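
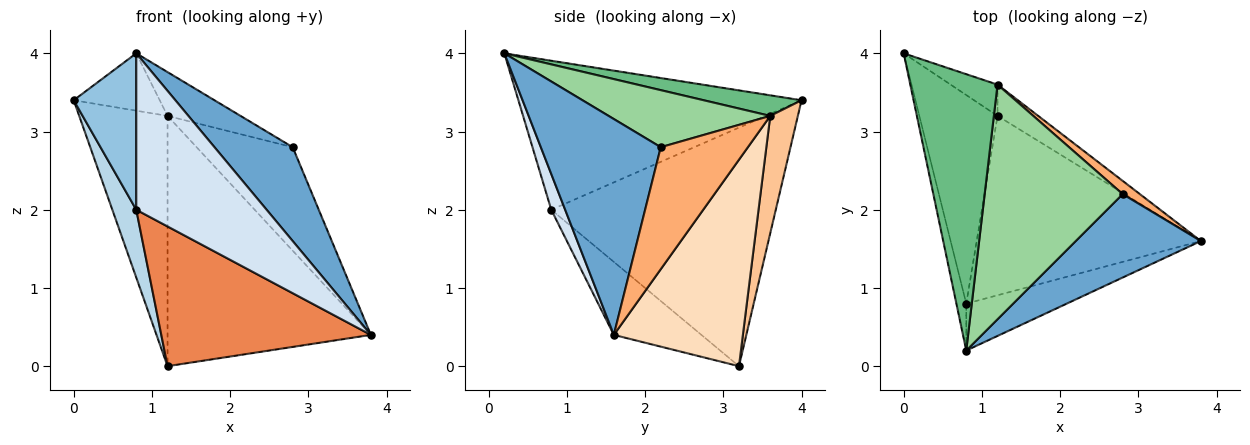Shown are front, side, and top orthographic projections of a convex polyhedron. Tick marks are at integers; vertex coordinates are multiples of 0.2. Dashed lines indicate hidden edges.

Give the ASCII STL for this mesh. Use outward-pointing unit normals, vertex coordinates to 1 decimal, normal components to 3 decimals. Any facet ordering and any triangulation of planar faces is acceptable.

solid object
 facet normal 0.753 -0.491 0.437
  outer loop
   vertex 2.8 2.2 2.8
   vertex 0.8 0.2 4.0
   vertex 3.8 1.6 0.4
  endloop
 endfacet
 facet normal -0.974 -0.215 -0.065
  outer loop
   vertex 0.8 0.8 2.0
   vertex 0.8 0.2 4.0
   vertex 0.0 4.0 3.4
  endloop
 endfacet
 facet normal -0.945 -0.101 -0.310
  outer loop
   vertex 0.8 0.8 2.0
   vertex 0.0 4.0 3.4
   vertex 1.2 3.2 0.0
  endloop
 endfacet
 facet normal 0.102 -0.953 -0.286
  outer loop
   vertex 0.8 0.8 2.0
   vertex 3.8 1.6 0.4
   vertex 0.8 0.2 4.0
  endloop
 endfacet
 facet normal -0.249 -0.595 -0.764
  outer loop
   vertex 0.8 0.8 2.0
   vertex 1.2 3.2 0.0
   vertex 3.8 1.6 0.4
  endloop
 endfacet
 facet normal 0.669 0.737 0.094
  outer loop
   vertex 1.2 3.6 3.2
   vertex 2.8 2.2 2.8
   vertex 3.8 1.6 0.4
  endloop
 endfacet
 facet normal 0.296 0.948 -0.118
  outer loop
   vertex 1.2 3.6 3.2
   vertex 1.2 3.2 0.0
   vertex 0.0 4.0 3.4
  endloop
 endfacet
 facet normal 0.533 0.840 -0.105
  outer loop
   vertex 1.2 3.6 3.2
   vertex 3.8 1.6 0.4
   vertex 1.2 3.2 0.0
  endloop
 endfacet
 facet normal 0.225 0.198 0.954
  outer loop
   vertex 1.2 3.6 3.2
   vertex 0.0 4.0 3.4
   vertex 0.8 0.2 4.0
  endloop
 endfacet
 facet normal 0.376 0.170 0.911
  outer loop
   vertex 1.2 3.6 3.2
   vertex 0.8 0.2 4.0
   vertex 2.8 2.2 2.8
  endloop
 endfacet
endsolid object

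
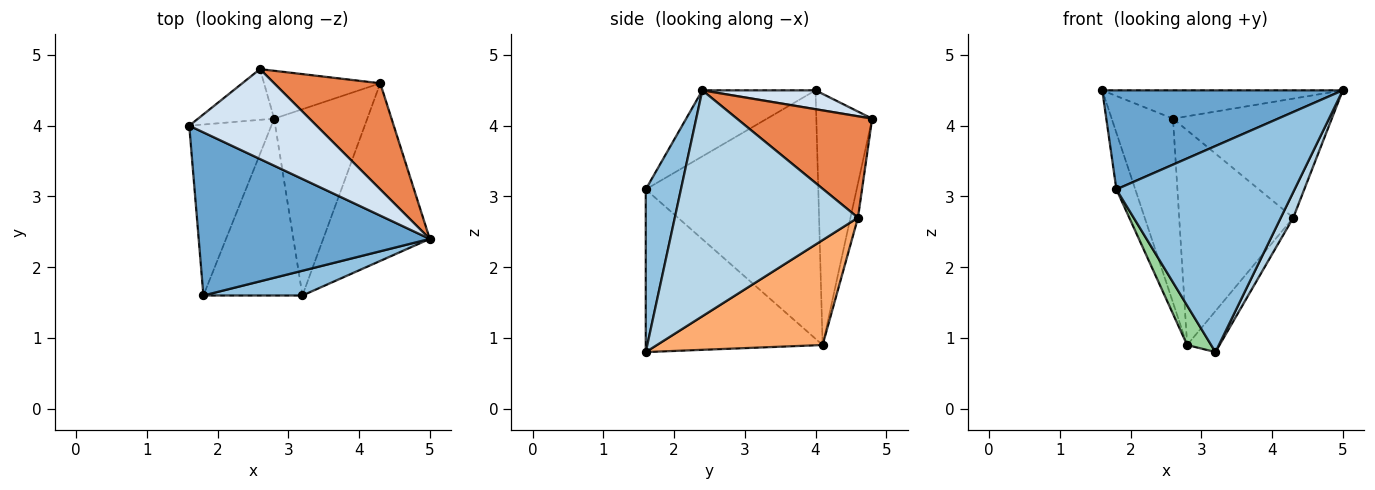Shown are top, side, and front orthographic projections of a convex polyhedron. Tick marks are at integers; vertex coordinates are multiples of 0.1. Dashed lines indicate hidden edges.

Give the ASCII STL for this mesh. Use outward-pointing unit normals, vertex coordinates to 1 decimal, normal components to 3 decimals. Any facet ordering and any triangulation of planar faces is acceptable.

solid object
 facet normal -0.237 -0.504 0.830
  outer loop
   vertex 1.8 1.6 3.1
   vertex 5.0 2.4 4.5
   vertex 1.6 4.0 4.5
  endloop
 endfacet
 facet normal 0.192 -0.974 0.117
  outer loop
   vertex 3.2 1.6 0.8
   vertex 5.0 2.4 4.5
   vertex 1.8 1.6 3.1
  endloop
 endfacet
 facet normal 0.903 -0.061 -0.426
  outer loop
   vertex 4.3 4.6 2.7
   vertex 5.0 2.4 4.5
   vertex 3.2 1.6 0.8
  endloop
 endfacet
 facet normal 0.140 0.297 0.944
  outer loop
   vertex 2.6 4.8 4.1
   vertex 1.6 4.0 4.5
   vertex 5.0 2.4 4.5
  endloop
 endfacet
 facet normal 0.536 0.630 0.561
  outer loop
   vertex 2.6 4.8 4.1
   vertex 5.0 2.4 4.5
   vertex 4.3 4.6 2.7
  endloop
 endfacet
 facet normal 0.740 0.145 -0.657
  outer loop
   vertex 2.8 4.1 0.9
   vertex 4.3 4.6 2.7
   vertex 3.2 1.6 0.8
  endloop
 endfacet
 facet normal -0.064 0.974 -0.217
  outer loop
   vertex 2.8 4.1 0.9
   vertex 2.6 4.8 4.1
   vertex 4.3 4.6 2.7
  endloop
 endfacet
 facet normal -0.660 0.725 -0.200
  outer loop
   vertex 2.8 4.1 0.9
   vertex 1.6 4.0 4.5
   vertex 2.6 4.8 4.1
  endloop
 endfacet
 facet normal -0.944 0.103 -0.312
  outer loop
   vertex 2.8 4.1 0.9
   vertex 1.8 1.6 3.1
   vertex 1.6 4.0 4.5
  endloop
 endfacet
 facet normal -0.849 -0.115 -0.516
  outer loop
   vertex 2.8 4.1 0.9
   vertex 3.2 1.6 0.8
   vertex 1.8 1.6 3.1
  endloop
 endfacet
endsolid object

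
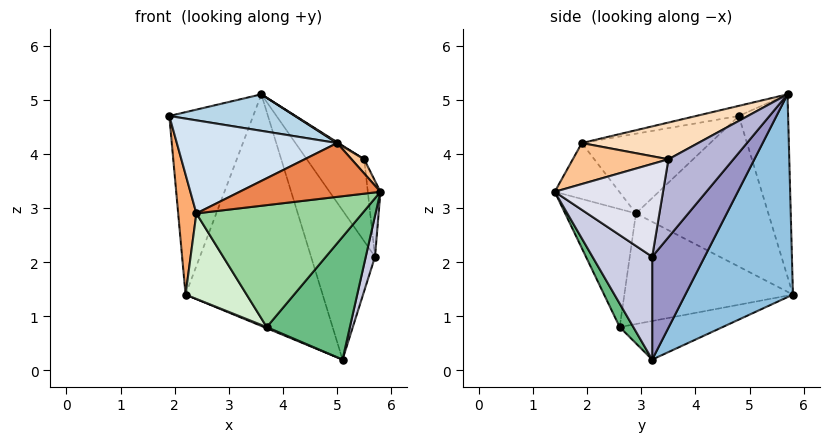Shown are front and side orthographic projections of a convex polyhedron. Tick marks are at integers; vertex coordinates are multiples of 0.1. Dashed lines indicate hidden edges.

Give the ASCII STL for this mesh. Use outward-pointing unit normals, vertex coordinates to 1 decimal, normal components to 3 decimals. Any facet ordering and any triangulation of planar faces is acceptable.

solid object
 facet normal -0.496 0.843 0.210
  outer loop
   vertex 2.2 5.8 1.4
   vertex 1.9 4.8 4.7
   vertex 3.6 5.7 5.1
  endloop
 endfacet
 facet normal 0.604 0.769 -0.208
  outer loop
   vertex 2.2 5.8 1.4
   vertex 3.6 5.7 5.1
   vertex 5.1 3.2 0.2
  endloop
 endfacet
 facet normal -0.088 -0.260 0.961
  outer loop
   vertex 5.0 1.9 4.2
   vertex 3.6 5.7 5.1
   vertex 1.9 4.8 4.7
  endloop
 endfacet
 facet normal -0.524 -0.654 0.545
  outer loop
   vertex 2.4 2.9 2.9
   vertex 5.0 1.9 4.2
   vertex 1.9 4.8 4.7
  endloop
 endfacet
 facet normal -0.413 -0.901 0.133
  outer loop
   vertex 2.4 2.9 2.9
   vertex 5.8 1.4 3.3
   vertex 5.0 1.9 4.2
  endloop
 endfacet
 facet normal -0.982 -0.135 -0.130
  outer loop
   vertex 2.4 2.9 2.9
   vertex 1.9 4.8 4.7
   vertex 2.2 5.8 1.4
  endloop
 endfacet
 facet normal 0.717 -0.095 0.690
  outer loop
   vertex 5.5 3.5 3.9
   vertex 5.0 1.9 4.2
   vertex 5.8 1.4 3.3
  endloop
 endfacet
 facet normal 0.529 -0.006 0.849
  outer loop
   vertex 5.5 3.5 3.9
   vertex 3.6 5.7 5.1
   vertex 5.0 1.9 4.2
  endloop
 endfacet
 facet normal 0.138 -0.843 -0.520
  outer loop
   vertex 3.7 2.6 0.8
   vertex 5.1 3.2 0.2
   vertex 5.8 1.4 3.3
  endloop
 endfacet
 facet normal -0.390 -0.914 -0.111
  outer loop
   vertex 3.7 2.6 0.8
   vertex 5.8 1.4 3.3
   vertex 2.4 2.9 2.9
  endloop
 endfacet
 facet normal -0.390 -0.010 -0.921
  outer loop
   vertex 3.7 2.6 0.8
   vertex 2.2 5.8 1.4
   vertex 5.1 3.2 0.2
  endloop
 endfacet
 facet normal -0.830 -0.301 -0.471
  outer loop
   vertex 3.7 2.6 0.8
   vertex 2.4 2.9 2.9
   vertex 2.2 5.8 1.4
  endloop
 endfacet
 facet normal 0.622 0.758 -0.196
  outer loop
   vertex 5.7 3.2 2.1
   vertex 5.1 3.2 0.2
   vertex 3.6 5.7 5.1
  endloop
 endfacet
 facet normal 0.749 0.662 -0.027
  outer loop
   vertex 5.7 3.2 2.1
   vertex 3.6 5.7 5.1
   vertex 5.5 3.5 3.9
  endloop
 endfacet
 facet normal 0.943 -0.146 -0.298
  outer loop
   vertex 5.7 3.2 2.1
   vertex 5.8 1.4 3.3
   vertex 5.1 3.2 0.2
  endloop
 endfacet
 facet normal 0.989 0.115 0.091
  outer loop
   vertex 5.7 3.2 2.1
   vertex 5.5 3.5 3.9
   vertex 5.8 1.4 3.3
  endloop
 endfacet
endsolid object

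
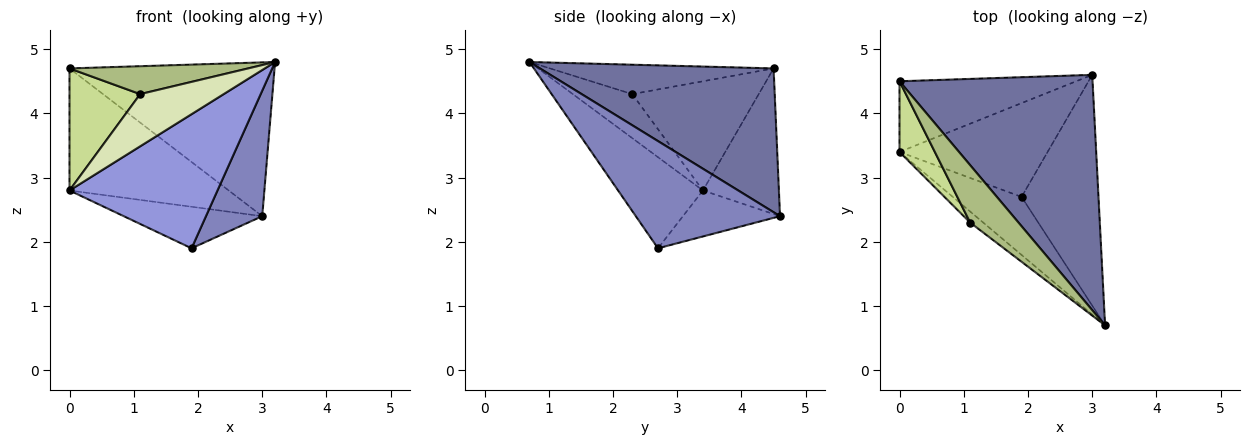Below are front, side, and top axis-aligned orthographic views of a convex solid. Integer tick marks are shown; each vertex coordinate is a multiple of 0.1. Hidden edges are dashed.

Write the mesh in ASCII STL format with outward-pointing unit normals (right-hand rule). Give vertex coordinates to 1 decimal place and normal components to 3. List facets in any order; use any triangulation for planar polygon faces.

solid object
 facet normal 0.529 0.464 0.710
  outer loop
   vertex 3.0 4.6 2.4
   vertex 0.0 4.5 4.7
   vertex 3.2 0.7 4.8
  endloop
 endfacet
 facet normal 0.775 -0.302 -0.556
  outer loop
   vertex 1.9 2.7 1.9
   vertex 3.0 4.6 2.4
   vertex 3.2 0.7 4.8
  endloop
 endfacet
 facet normal -0.466 -0.812 -0.351
  outer loop
   vertex 0.0 3.4 2.8
   vertex 1.9 2.7 1.9
   vertex 3.2 0.7 4.8
  endloop
 endfacet
 facet normal -0.382 0.800 -0.463
  outer loop
   vertex 0.0 3.4 2.8
   vertex 0.0 4.5 4.7
   vertex 3.0 4.6 2.4
  endloop
 endfacet
 facet normal -0.273 0.390 -0.880
  outer loop
   vertex 0.0 3.4 2.8
   vertex 3.0 4.6 2.4
   vertex 1.9 2.7 1.9
  endloop
 endfacet
 facet normal -0.480 -0.383 0.789
  outer loop
   vertex 1.1 2.3 4.3
   vertex 3.2 0.7 4.8
   vertex 0.0 4.5 4.7
  endloop
 endfacet
 facet normal -0.840 -0.469 0.272
  outer loop
   vertex 1.1 2.3 4.3
   vertex 0.0 4.5 4.7
   vertex 0.0 3.4 2.8
  endloop
 endfacet
 facet normal -0.571 -0.803 -0.170
  outer loop
   vertex 1.1 2.3 4.3
   vertex 0.0 3.4 2.8
   vertex 3.2 0.7 4.8
  endloop
 endfacet
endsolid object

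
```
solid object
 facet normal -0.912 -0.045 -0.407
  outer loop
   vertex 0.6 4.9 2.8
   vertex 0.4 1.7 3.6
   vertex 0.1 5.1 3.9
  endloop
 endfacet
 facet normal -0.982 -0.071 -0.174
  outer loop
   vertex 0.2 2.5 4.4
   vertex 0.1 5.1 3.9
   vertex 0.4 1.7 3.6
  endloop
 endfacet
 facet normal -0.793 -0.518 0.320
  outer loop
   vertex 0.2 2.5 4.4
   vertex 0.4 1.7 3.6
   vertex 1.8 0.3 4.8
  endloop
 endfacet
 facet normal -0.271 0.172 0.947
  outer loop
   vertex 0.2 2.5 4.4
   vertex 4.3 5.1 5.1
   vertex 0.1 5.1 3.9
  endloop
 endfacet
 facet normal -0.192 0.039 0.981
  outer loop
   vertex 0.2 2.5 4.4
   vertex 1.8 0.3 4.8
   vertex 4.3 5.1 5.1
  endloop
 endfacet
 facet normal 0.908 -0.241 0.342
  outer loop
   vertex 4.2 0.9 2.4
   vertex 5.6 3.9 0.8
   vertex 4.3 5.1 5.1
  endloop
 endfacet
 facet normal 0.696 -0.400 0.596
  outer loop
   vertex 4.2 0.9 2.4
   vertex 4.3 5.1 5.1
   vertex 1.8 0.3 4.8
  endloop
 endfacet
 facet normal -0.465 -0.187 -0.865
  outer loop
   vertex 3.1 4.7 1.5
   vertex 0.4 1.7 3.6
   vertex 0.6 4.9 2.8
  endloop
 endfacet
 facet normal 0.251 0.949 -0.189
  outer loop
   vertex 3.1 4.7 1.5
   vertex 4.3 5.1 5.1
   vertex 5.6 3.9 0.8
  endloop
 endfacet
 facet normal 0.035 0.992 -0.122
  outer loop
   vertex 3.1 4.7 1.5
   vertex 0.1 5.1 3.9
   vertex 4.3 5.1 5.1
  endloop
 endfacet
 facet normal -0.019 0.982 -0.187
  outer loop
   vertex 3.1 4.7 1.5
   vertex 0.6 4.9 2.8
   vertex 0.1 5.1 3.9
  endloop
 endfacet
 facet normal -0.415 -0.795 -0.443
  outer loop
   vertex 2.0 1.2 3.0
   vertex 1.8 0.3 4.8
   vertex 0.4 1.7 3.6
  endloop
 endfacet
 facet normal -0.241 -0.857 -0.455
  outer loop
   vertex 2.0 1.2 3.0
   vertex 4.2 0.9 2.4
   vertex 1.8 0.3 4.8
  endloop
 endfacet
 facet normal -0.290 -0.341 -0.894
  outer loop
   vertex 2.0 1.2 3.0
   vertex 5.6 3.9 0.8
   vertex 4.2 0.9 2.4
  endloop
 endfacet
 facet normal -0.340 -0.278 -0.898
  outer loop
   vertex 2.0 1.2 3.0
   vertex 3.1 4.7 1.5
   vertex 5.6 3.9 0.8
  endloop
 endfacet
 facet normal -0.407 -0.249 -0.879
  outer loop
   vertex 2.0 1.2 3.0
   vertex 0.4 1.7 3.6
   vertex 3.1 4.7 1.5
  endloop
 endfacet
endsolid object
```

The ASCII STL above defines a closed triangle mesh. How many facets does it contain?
16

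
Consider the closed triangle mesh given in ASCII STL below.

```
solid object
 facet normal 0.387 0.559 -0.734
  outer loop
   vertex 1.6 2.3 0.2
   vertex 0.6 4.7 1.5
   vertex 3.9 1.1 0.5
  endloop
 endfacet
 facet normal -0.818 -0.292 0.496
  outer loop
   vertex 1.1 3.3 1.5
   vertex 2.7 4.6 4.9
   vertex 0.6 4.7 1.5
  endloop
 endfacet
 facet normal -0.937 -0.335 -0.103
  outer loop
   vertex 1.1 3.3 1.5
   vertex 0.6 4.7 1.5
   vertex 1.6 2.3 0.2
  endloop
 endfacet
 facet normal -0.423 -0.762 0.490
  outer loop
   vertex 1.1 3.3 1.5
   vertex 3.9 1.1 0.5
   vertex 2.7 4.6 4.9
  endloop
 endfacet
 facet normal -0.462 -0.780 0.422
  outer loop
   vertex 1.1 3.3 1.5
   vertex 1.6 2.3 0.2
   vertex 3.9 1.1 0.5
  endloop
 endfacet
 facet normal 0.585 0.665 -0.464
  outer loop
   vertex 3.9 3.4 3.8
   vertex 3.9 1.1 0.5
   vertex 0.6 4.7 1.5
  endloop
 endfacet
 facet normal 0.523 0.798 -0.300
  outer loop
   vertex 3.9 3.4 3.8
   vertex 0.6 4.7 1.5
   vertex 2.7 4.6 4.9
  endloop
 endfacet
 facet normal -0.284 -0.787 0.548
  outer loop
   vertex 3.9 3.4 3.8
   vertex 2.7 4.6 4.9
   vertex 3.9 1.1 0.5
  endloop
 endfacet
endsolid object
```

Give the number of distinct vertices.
6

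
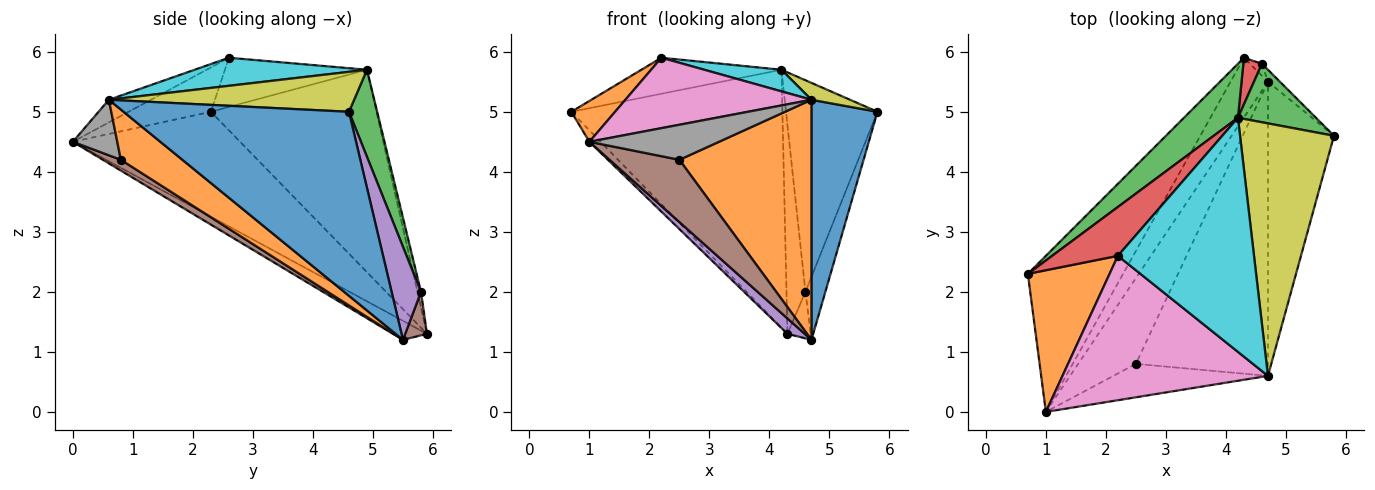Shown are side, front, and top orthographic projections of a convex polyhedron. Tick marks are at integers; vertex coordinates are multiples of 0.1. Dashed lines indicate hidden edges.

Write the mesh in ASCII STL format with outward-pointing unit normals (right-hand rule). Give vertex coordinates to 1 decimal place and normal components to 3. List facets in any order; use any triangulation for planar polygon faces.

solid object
 facet normal -0.739 0.049 -0.671
  outer loop
   vertex 4.3 5.9 1.3
   vertex 1.0 0.0 4.5
   vertex 0.7 2.3 5.0
  endloop
 endfacet
 facet normal -0.462 -0.246 0.852
  outer loop
   vertex 2.2 2.6 5.9
   vertex 0.7 2.3 5.0
   vertex 1.0 0.0 4.5
  endloop
 endfacet
 facet normal -0.609 0.776 0.163
  outer loop
   vertex 4.2 4.9 5.7
   vertex 4.3 5.9 1.3
   vertex 0.7 2.3 5.0
  endloop
 endfacet
 facet normal -0.516 0.508 0.690
  outer loop
   vertex 4.2 4.9 5.7
   vertex 0.7 2.3 5.0
   vertex 2.2 2.6 5.9
  endloop
 endfacet
 facet normal -0.441 -0.224 -0.869
  outer loop
   vertex 4.7 5.5 1.2
   vertex 1.0 0.0 4.5
   vertex 4.3 5.9 1.3
  endloop
 endfacet
 facet normal 0.150 -0.581 -0.800
  outer loop
   vertex 4.7 5.5 1.2
   vertex 2.5 0.8 4.2
   vertex 1.0 0.0 4.5
  endloop
 endfacet
 facet normal -0.098 -0.436 0.894
  outer loop
   vertex 4.7 0.6 5.2
   vertex 2.2 2.6 5.9
   vertex 1.0 0.0 4.5
  endloop
 endfacet
 facet normal 0.241 -0.702 -0.670
  outer loop
   vertex 4.7 0.6 5.2
   vertex 1.0 0.0 4.5
   vertex 2.5 0.8 4.2
  endloop
 endfacet
 facet normal 0.390 -0.061 0.919
  outer loop
   vertex 4.7 0.6 5.2
   vertex 5.8 4.6 5.0
   vertex 4.2 4.9 5.7
  endloop
 endfacet
 facet normal 0.201 -0.090 0.975
  outer loop
   vertex 4.7 0.6 5.2
   vertex 4.2 4.9 5.7
   vertex 2.2 2.6 5.9
  endloop
 endfacet
 facet normal 0.907 -0.266 -0.326
  outer loop
   vertex 4.7 0.6 5.2
   vertex 4.7 5.5 1.2
   vertex 5.8 4.6 5.0
  endloop
 endfacet
 facet normal 0.283 -0.607 -0.743
  outer loop
   vertex 4.7 0.6 5.2
   vertex 2.5 0.8 4.2
   vertex 4.7 5.5 1.2
  endloop
 endfacet
 facet normal 0.285 0.924 0.256
  outer loop
   vertex 4.6 5.8 2.0
   vertex 4.2 4.9 5.7
   vertex 5.8 4.6 5.0
  endloop
 endfacet
 facet normal -0.180 0.960 0.214
  outer loop
   vertex 4.6 5.8 2.0
   vertex 4.3 5.9 1.3
   vertex 4.2 4.9 5.7
  endloop
 endfacet
 facet normal 0.823 0.558 -0.106
  outer loop
   vertex 4.6 5.8 2.0
   vertex 5.8 4.6 5.0
   vertex 4.7 5.5 1.2
  endloop
 endfacet
 facet normal 0.671 0.718 -0.185
  outer loop
   vertex 4.6 5.8 2.0
   vertex 4.7 5.5 1.2
   vertex 4.3 5.9 1.3
  endloop
 endfacet
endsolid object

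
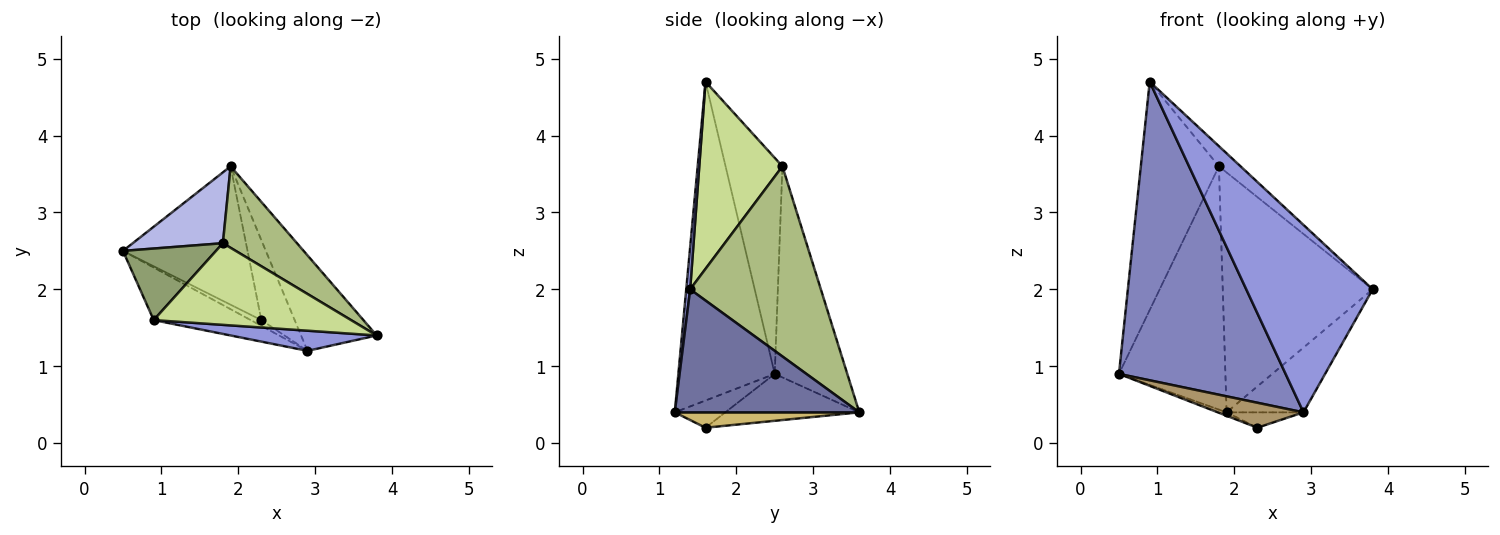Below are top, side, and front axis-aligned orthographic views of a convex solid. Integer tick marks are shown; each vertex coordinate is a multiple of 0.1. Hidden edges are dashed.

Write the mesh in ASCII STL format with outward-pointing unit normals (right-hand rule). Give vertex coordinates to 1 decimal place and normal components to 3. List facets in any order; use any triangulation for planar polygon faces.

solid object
 facet normal 0.803 0.335 -0.493
  outer loop
   vertex 2.9 1.2 0.4
   vertex 1.9 3.6 0.4
   vertex 3.8 1.4 2.0
  endloop
 endfacet
 facet normal -0.495 -0.856 -0.151
  outer loop
   vertex 2.9 1.2 0.4
   vertex 0.9 1.6 4.7
   vertex 0.5 2.5 0.9
  endloop
 endfacet
 facet normal 0.031 -0.994 0.107
  outer loop
   vertex 2.9 1.2 0.4
   vertex 3.8 1.4 2.0
   vertex 0.9 1.6 4.7
  endloop
 endfacet
 facet normal -0.548 0.803 0.234
  outer loop
   vertex 1.8 2.6 3.6
   vertex 1.9 3.6 0.4
   vertex 0.5 2.5 0.9
  endloop
 endfacet
 facet normal -0.571 0.784 0.246
  outer loop
   vertex 1.8 2.6 3.6
   vertex 0.5 2.5 0.9
   vertex 0.9 1.6 4.7
  endloop
 endfacet
 facet normal 0.637 0.730 0.248
  outer loop
   vertex 1.8 2.6 3.6
   vertex 3.8 1.4 2.0
   vertex 1.9 3.6 0.4
  endloop
 endfacet
 facet normal 0.677 0.176 0.714
  outer loop
   vertex 1.8 2.6 3.6
   vertex 0.9 1.6 4.7
   vertex 3.8 1.4 2.0
  endloop
 endfacet
 facet normal -0.352 0.023 -0.936
  outer loop
   vertex 2.3 1.6 0.2
   vertex 0.5 2.5 0.9
   vertex 1.9 3.6 0.4
  endloop
 endfacet
 facet normal -0.498 -0.845 -0.195
  outer loop
   vertex 2.3 1.6 0.2
   vertex 2.9 1.2 0.4
   vertex 0.5 2.5 0.9
  endloop
 endfacet
 facet normal 0.413 0.172 -0.894
  outer loop
   vertex 2.3 1.6 0.2
   vertex 1.9 3.6 0.4
   vertex 2.9 1.2 0.4
  endloop
 endfacet
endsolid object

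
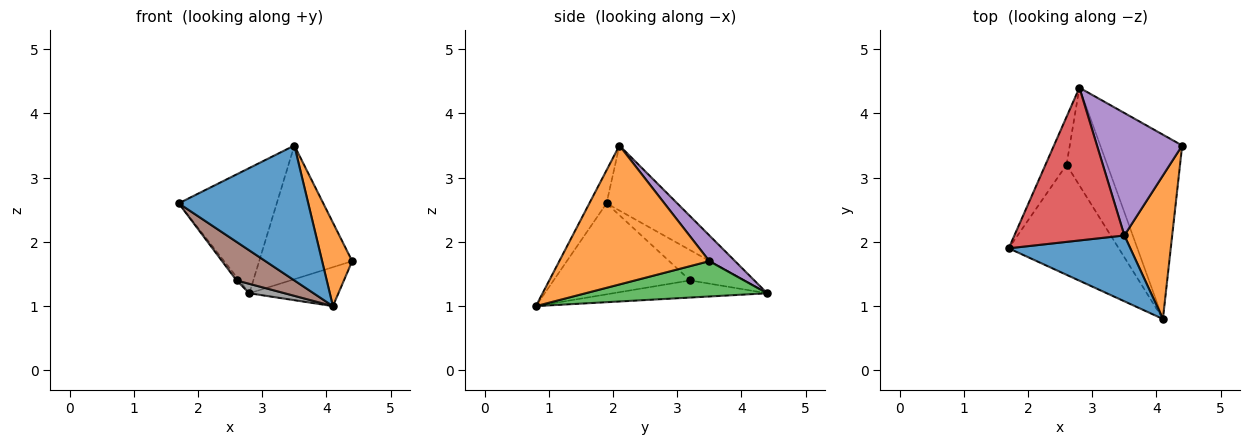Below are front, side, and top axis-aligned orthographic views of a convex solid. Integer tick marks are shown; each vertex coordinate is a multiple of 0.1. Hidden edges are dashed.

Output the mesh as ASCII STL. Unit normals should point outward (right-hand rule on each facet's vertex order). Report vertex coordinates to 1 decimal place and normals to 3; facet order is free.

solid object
 facet normal -0.119 -0.892 0.436
  outer loop
   vertex 3.5 2.1 3.5
   vertex 1.7 1.9 2.6
   vertex 4.1 0.8 1.0
  endloop
 endfacet
 facet normal 0.929 -0.186 0.320
  outer loop
   vertex 3.5 2.1 3.5
   vertex 4.1 0.8 1.0
   vertex 4.4 3.5 1.7
  endloop
 endfacet
 facet normal 0.389 0.190 -0.901
  outer loop
   vertex 2.8 4.4 1.2
   vertex 4.4 3.5 1.7
   vertex 4.1 0.8 1.0
  endloop
 endfacet
 facet normal -0.416 0.577 0.703
  outer loop
   vertex 2.8 4.4 1.2
   vertex 1.7 1.9 2.6
   vertex 3.5 2.1 3.5
  endloop
 endfacet
 facet normal 0.200 0.723 0.662
  outer loop
   vertex 2.8 4.4 1.2
   vertex 3.5 2.1 3.5
   vertex 4.4 3.5 1.7
  endloop
 endfacet
 facet normal -0.615 -0.261 -0.744
  outer loop
   vertex 2.6 3.2 1.4
   vertex 4.1 0.8 1.0
   vertex 1.7 1.9 2.6
  endloop
 endfacet
 facet normal -0.820 0.042 -0.570
  outer loop
   vertex 2.6 3.2 1.4
   vertex 1.7 1.9 2.6
   vertex 2.8 4.4 1.2
  endloop
 endfacet
 facet normal -0.387 -0.089 -0.918
  outer loop
   vertex 2.6 3.2 1.4
   vertex 2.8 4.4 1.2
   vertex 4.1 0.8 1.0
  endloop
 endfacet
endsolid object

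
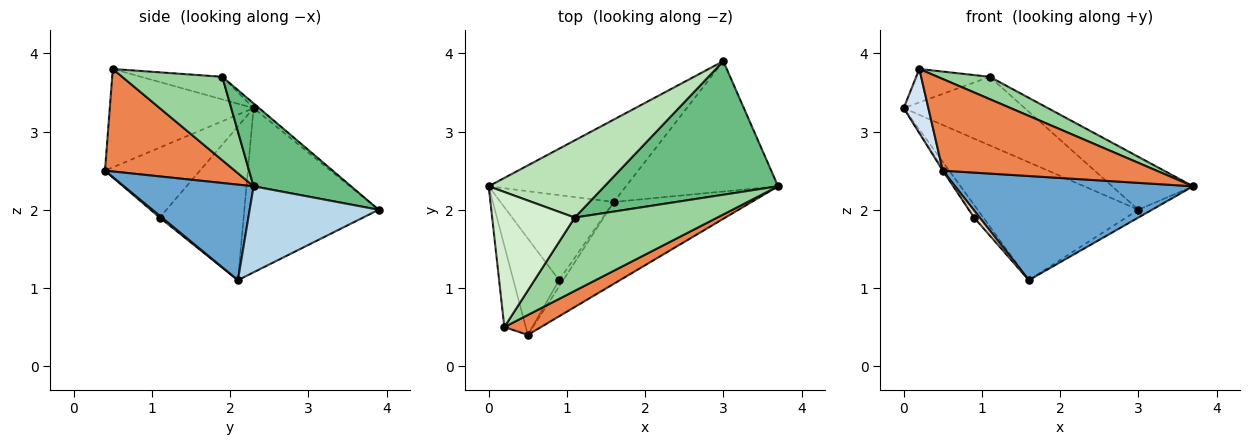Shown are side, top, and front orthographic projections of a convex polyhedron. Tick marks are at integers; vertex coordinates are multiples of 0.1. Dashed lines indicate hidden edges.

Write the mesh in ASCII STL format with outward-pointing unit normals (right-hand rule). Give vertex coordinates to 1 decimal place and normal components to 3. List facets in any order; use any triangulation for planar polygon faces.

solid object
 facet normal 0.394 -0.723 -0.568
  outer loop
   vertex 1.6 2.1 1.1
   vertex 3.7 2.3 2.3
   vertex 0.5 0.4 2.5
  endloop
 endfacet
 facet normal -0.565 0.676 -0.473
  outer loop
   vertex 3.0 3.9 2.0
   vertex 1.6 2.1 1.1
   vertex 0.0 2.3 3.3
  endloop
 endfacet
 facet normal 0.492 0.052 -0.869
  outer loop
   vertex 3.0 3.9 2.0
   vertex 3.7 2.3 2.3
   vertex 1.6 2.1 1.1
  endloop
 endfacet
 facet normal -0.964 -0.165 -0.210
  outer loop
   vertex 0.2 0.5 3.8
   vertex 0.0 2.3 3.3
   vertex 0.5 0.4 2.5
  endloop
 endfacet
 facet normal 0.510 -0.840 0.182
  outer loop
   vertex 0.2 0.5 3.8
   vertex 0.5 0.4 2.5
   vertex 3.7 2.3 2.3
  endloop
 endfacet
 facet normal -0.837 0.010 -0.547
  outer loop
   vertex 0.9 1.1 1.9
   vertex 0.5 0.4 2.5
   vertex 0.0 2.3 3.3
  endloop
 endfacet
 facet normal -0.802 0.088 -0.591
  outer loop
   vertex 0.9 1.1 1.9
   vertex 0.0 2.3 3.3
   vertex 1.6 2.1 1.1
  endloop
 endfacet
 facet normal 0.285 -0.712 -0.641
  outer loop
   vertex 0.9 1.1 1.9
   vertex 1.6 2.1 1.1
   vertex 0.5 0.4 2.5
  endloop
 endfacet
 facet normal 0.406 0.337 0.850
  outer loop
   vertex 1.1 1.9 3.7
   vertex 3.7 2.3 2.3
   vertex 3.0 3.9 2.0
  endloop
 endfacet
 facet normal 0.489 -0.254 0.835
  outer loop
   vertex 1.1 1.9 3.7
   vertex 0.2 0.5 3.8
   vertex 3.7 2.3 2.3
  endloop
 endfacet
 facet normal -0.030 0.664 0.747
  outer loop
   vertex 1.1 1.9 3.7
   vertex 3.0 3.9 2.0
   vertex 0.0 2.3 3.3
  endloop
 endfacet
 facet normal -0.257 0.232 0.938
  outer loop
   vertex 1.1 1.9 3.7
   vertex 0.0 2.3 3.3
   vertex 0.2 0.5 3.8
  endloop
 endfacet
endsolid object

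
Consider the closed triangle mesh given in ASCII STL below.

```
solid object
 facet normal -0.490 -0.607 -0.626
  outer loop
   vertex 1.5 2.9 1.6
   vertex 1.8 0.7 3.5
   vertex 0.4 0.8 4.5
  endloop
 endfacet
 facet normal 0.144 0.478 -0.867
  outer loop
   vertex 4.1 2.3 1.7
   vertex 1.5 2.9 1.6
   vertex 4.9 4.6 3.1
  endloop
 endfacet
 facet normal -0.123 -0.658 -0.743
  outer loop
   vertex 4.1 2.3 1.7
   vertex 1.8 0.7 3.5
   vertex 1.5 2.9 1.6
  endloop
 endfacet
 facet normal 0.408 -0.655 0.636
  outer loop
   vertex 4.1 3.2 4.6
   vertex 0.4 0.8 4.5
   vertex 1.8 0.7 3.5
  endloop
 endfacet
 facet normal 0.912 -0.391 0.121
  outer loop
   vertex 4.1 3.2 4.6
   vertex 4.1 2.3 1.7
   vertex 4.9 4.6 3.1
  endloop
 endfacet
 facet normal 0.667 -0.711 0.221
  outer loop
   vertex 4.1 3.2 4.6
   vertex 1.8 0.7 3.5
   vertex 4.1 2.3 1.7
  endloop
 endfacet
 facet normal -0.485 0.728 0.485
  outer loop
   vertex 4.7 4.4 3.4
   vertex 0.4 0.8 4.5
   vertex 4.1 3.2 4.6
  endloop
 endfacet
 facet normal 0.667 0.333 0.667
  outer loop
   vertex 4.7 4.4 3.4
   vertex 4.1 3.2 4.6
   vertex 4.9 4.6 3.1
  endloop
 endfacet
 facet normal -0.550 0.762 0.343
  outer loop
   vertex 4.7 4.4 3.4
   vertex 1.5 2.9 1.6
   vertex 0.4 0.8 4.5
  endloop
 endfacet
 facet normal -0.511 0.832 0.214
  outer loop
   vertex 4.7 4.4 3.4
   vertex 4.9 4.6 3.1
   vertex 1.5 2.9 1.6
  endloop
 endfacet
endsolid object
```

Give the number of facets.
10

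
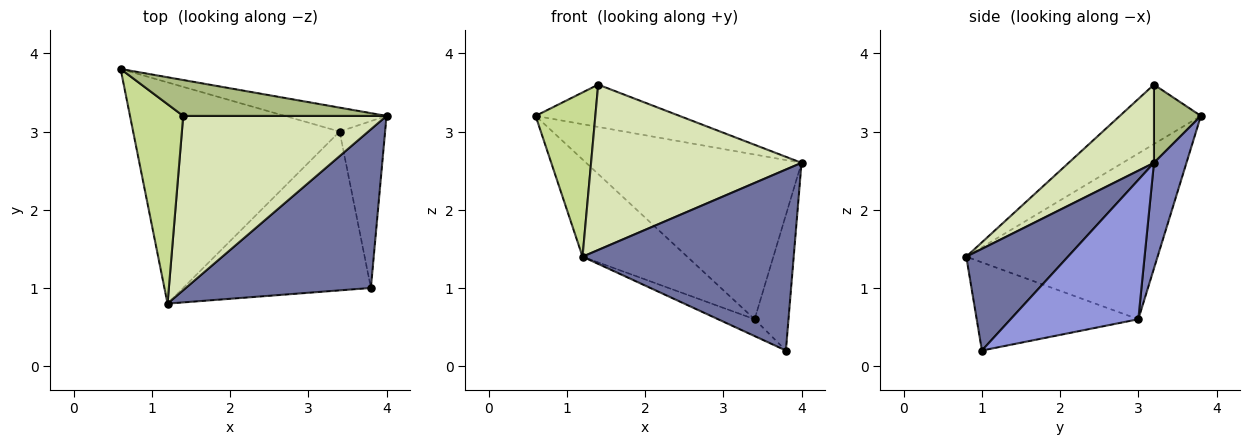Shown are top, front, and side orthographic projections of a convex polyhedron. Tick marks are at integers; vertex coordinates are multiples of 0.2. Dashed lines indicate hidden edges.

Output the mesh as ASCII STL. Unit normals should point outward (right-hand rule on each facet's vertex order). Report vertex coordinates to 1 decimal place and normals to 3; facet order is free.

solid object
 facet normal 0.340 -0.707 0.620
  outer loop
   vertex 3.8 1.0 0.2
   vertex 4.0 3.2 2.6
   vertex 1.2 0.8 1.4
  endloop
 endfacet
 facet normal 0.148 0.979 -0.142
  outer loop
   vertex 3.4 3.0 0.6
   vertex 0.6 3.8 3.2
   vertex 4.0 3.2 2.6
  endloop
 endfacet
 facet normal 0.922 0.245 -0.301
  outer loop
   vertex 3.4 3.0 0.6
   vertex 4.0 3.2 2.6
   vertex 3.8 1.0 0.2
  endloop
 endfacet
 facet normal -0.592 0.324 -0.738
  outer loop
   vertex 3.4 3.0 0.6
   vertex 1.2 0.8 1.4
   vertex 0.6 3.8 3.2
  endloop
 endfacet
 facet normal -0.423 0.096 -0.901
  outer loop
   vertex 3.4 3.0 0.6
   vertex 3.8 1.0 0.2
   vertex 1.2 0.8 1.4
  endloop
 endfacet
 facet normal 0.241 0.740 0.628
  outer loop
   vertex 1.4 3.2 3.6
   vertex 4.0 3.2 2.6
   vertex 0.6 3.8 3.2
  endloop
 endfacet
 facet normal -0.653 -0.481 0.584
  outer loop
   vertex 1.4 3.2 3.6
   vertex 0.6 3.8 3.2
   vertex 1.2 0.8 1.4
  endloop
 endfacet
 facet normal 0.269 -0.663 0.699
  outer loop
   vertex 1.4 3.2 3.6
   vertex 1.2 0.8 1.4
   vertex 4.0 3.2 2.6
  endloop
 endfacet
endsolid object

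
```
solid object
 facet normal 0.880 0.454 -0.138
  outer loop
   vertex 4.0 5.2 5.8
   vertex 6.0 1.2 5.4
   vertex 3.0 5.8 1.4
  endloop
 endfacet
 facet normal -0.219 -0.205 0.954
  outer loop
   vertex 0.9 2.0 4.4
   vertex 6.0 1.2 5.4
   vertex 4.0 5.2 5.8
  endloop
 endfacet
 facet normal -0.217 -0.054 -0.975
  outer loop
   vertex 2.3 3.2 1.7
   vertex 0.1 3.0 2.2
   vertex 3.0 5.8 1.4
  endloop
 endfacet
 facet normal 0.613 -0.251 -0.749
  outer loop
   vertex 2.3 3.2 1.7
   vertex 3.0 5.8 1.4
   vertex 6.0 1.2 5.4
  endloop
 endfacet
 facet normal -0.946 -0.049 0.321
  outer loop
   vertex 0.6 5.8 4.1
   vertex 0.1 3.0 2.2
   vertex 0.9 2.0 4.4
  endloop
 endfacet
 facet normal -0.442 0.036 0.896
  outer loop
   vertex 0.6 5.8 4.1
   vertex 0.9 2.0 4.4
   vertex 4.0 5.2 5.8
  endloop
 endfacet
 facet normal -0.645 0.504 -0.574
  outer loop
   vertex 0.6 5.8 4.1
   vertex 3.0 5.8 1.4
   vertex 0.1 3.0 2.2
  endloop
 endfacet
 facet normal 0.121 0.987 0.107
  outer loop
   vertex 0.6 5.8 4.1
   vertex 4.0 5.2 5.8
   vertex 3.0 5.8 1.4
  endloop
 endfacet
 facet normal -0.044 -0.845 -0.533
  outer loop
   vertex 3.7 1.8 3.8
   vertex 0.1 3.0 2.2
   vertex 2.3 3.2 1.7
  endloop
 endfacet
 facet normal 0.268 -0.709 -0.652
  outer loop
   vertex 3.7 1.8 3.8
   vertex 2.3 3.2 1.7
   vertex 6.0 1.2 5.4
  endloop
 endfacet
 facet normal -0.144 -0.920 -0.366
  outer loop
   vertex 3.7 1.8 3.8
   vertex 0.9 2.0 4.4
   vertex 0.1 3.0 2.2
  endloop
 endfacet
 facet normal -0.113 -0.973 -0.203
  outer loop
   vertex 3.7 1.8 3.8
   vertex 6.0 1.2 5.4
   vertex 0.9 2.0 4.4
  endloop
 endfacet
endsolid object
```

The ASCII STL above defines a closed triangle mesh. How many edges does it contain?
18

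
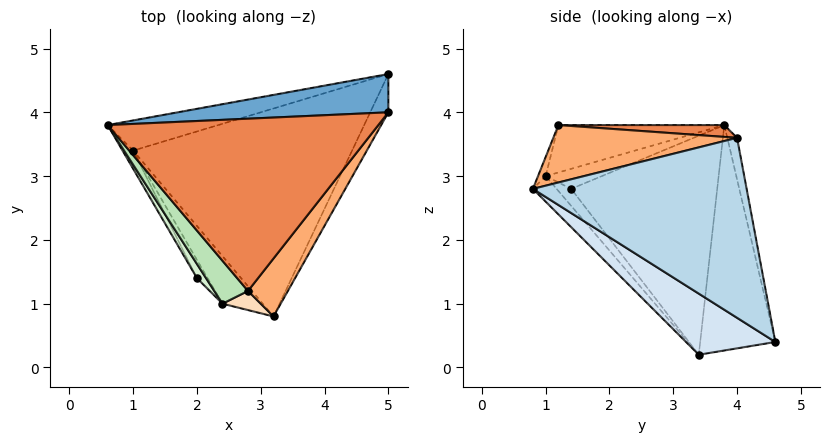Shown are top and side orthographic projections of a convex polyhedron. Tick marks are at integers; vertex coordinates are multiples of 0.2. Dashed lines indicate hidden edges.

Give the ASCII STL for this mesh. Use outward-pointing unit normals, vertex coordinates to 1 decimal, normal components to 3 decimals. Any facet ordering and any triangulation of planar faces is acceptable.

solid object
 facet normal -0.036 0.982 0.184
  outer loop
   vertex 5.0 4.6 0.4
   vertex 0.6 3.8 3.8
   vertex 5.0 4.0 3.6
  endloop
 endfacet
 facet normal -0.278 0.951 -0.137
  outer loop
   vertex 5.0 4.6 0.4
   vertex 1.0 3.4 0.2
   vertex 0.6 3.8 3.8
  endloop
 endfacet
 facet normal 0.877 -0.471 -0.088
  outer loop
   vertex 5.0 4.6 0.4
   vertex 5.0 4.0 3.6
   vertex 3.2 0.8 2.8
  endloop
 endfacet
 facet normal 0.217 -0.593 -0.776
  outer loop
   vertex 5.0 4.6 0.4
   vertex 3.2 0.8 2.8
   vertex 1.0 3.4 0.2
  endloop
 endfacet
 facet normal 0.044 0.037 0.998
  outer loop
   vertex 2.8 1.2 3.8
   vertex 5.0 4.0 3.6
   vertex 0.6 3.8 3.8
  endloop
 endfacet
 facet normal 0.703 -0.517 0.488
  outer loop
   vertex 2.8 1.2 3.8
   vertex 3.2 0.8 2.8
   vertex 5.0 4.0 3.6
  endloop
 endfacet
 facet normal -0.871 -0.490 -0.042
  outer loop
   vertex 2.0 1.4 2.8
   vertex 0.6 3.8 3.8
   vertex 1.0 3.4 0.2
  endloop
 endfacet
 facet normal -0.156 -0.937 0.312
  outer loop
   vertex 2.4 1.0 3.0
   vertex 3.2 0.8 2.8
   vertex 2.8 1.2 3.8
  endloop
 endfacet
 facet normal -0.327 -0.792 -0.515
  outer loop
   vertex 2.4 1.0 3.0
   vertex 1.0 3.4 0.2
   vertex 3.2 0.8 2.8
  endloop
 endfacet
 facet normal -0.567 -0.744 -0.354
  outer loop
   vertex 2.4 1.0 3.0
   vertex 2.0 1.4 2.8
   vertex 1.0 3.4 0.2
  endloop
 endfacet
 facet normal -0.671 -0.568 0.477
  outer loop
   vertex 2.4 1.0 3.0
   vertex 2.8 1.2 3.8
   vertex 0.6 3.8 3.8
  endloop
 endfacet
 facet normal -0.745 -0.575 0.338
  outer loop
   vertex 2.4 1.0 3.0
   vertex 0.6 3.8 3.8
   vertex 2.0 1.4 2.8
  endloop
 endfacet
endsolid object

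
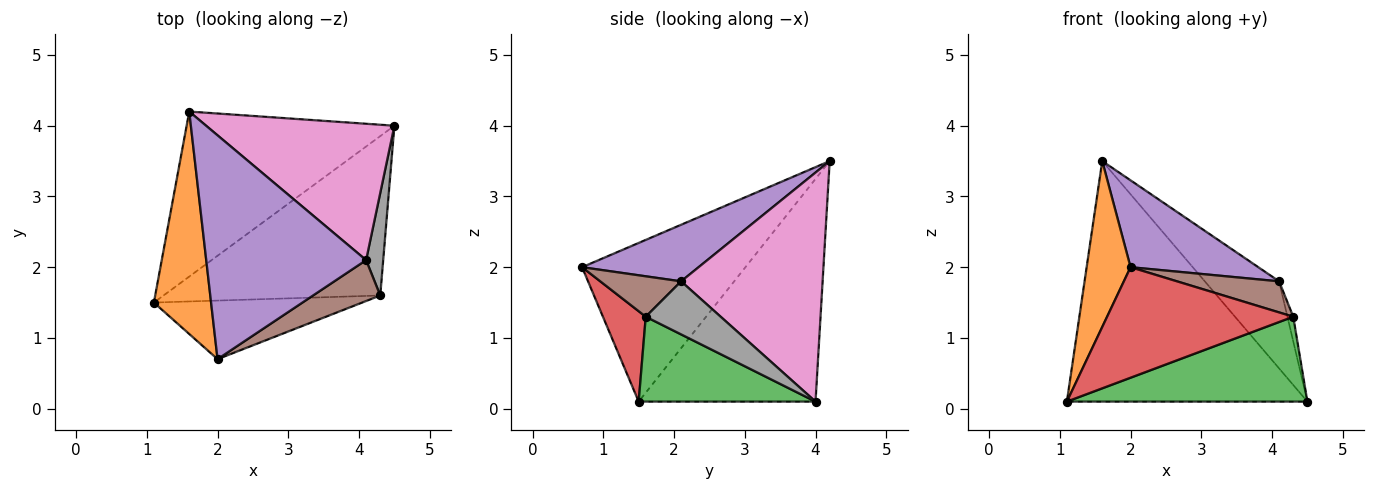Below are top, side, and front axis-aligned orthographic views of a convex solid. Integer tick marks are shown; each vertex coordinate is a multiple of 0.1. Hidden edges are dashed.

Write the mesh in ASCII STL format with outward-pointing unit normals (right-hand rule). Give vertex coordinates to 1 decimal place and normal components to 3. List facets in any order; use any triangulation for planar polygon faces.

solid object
 facet normal -0.518 0.705 -0.484
  outer loop
   vertex 1.6 4.2 3.5
   vertex 4.5 4.0 0.1
   vertex 1.1 1.5 0.1
  endloop
 endfacet
 facet normal -0.912 -0.245 0.329
  outer loop
   vertex 2.0 0.7 2.0
   vertex 1.6 4.2 3.5
   vertex 1.1 1.5 0.1
  endloop
 endfacet
 facet normal 0.327 -0.444 -0.834
  outer loop
   vertex 4.3 1.6 1.3
   vertex 1.1 1.5 0.1
   vertex 4.5 4.0 0.1
  endloop
 endfacet
 facet normal 0.199 -0.866 -0.459
  outer loop
   vertex 4.3 1.6 1.3
   vertex 2.0 0.7 2.0
   vertex 1.1 1.5 0.1
  endloop
 endfacet
 facet normal 0.313 -0.344 0.885
  outer loop
   vertex 4.1 2.1 1.8
   vertex 1.6 4.2 3.5
   vertex 2.0 0.7 2.0
  endloop
 endfacet
 facet normal 0.432 -0.545 0.718
  outer loop
   vertex 4.1 2.1 1.8
   vertex 2.0 0.7 2.0
   vertex 4.3 1.6 1.3
  endloop
 endfacet
 facet normal 0.716 0.376 0.588
  outer loop
   vertex 4.1 2.1 1.8
   vertex 4.5 4.0 0.1
   vertex 1.6 4.2 3.5
  endloop
 endfacet
 facet normal 0.949 0.074 0.306
  outer loop
   vertex 4.1 2.1 1.8
   vertex 4.3 1.6 1.3
   vertex 4.5 4.0 0.1
  endloop
 endfacet
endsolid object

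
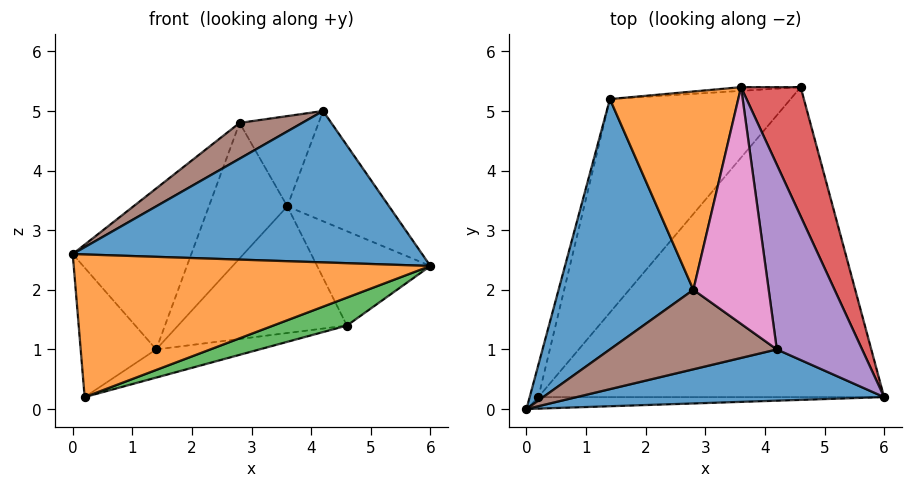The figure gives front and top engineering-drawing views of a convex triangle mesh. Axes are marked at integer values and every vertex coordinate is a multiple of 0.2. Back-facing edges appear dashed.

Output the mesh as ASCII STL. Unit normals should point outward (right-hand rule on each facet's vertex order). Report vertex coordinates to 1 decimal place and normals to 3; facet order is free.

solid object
 facet normal 0.042 -0.946 0.320
  outer loop
   vertex 4.2 1.0 5.0
   vertex 0.0 0.0 2.6
   vertex 6.0 0.2 2.4
  endloop
 endfacet
 facet normal 0.031 -0.996 -0.080
  outer loop
   vertex 0.2 0.2 0.2
   vertex 6.0 0.2 2.4
   vertex 0.0 0.0 2.6
  endloop
 endfacet
 facet normal 0.353 -0.084 -0.932
  outer loop
   vertex 0.2 0.2 0.2
   vertex 4.6 5.4 1.4
   vertex 6.0 0.2 2.4
  endloop
 endfacet
 facet normal 0.850 0.311 0.425
  outer loop
   vertex 3.6 5.4 3.4
   vertex 6.0 0.2 2.4
   vertex 4.6 5.4 1.4
  endloop
 endfacet
 facet normal 0.826 0.288 0.483
  outer loop
   vertex 3.6 5.4 3.4
   vertex 4.2 1.0 5.0
   vertex 6.0 0.2 2.4
  endloop
 endfacet
 facet normal -0.390 -0.378 0.840
  outer loop
   vertex 2.8 2.0 4.8
   vertex 0.0 0.0 2.6
   vertex 4.2 1.0 5.0
  endloop
 endfacet
 facet normal 0.120 0.354 0.928
  outer loop
   vertex 2.8 2.0 4.8
   vertex 4.2 1.0 5.0
   vertex 3.6 5.4 3.4
  endloop
 endfacet
 facet normal -0.059 0.998 -0.029
  outer loop
   vertex 1.4 5.2 1.0
   vertex 3.6 5.4 3.4
   vertex 4.6 5.4 1.4
  endloop
 endfacet
 facet normal 0.115 0.130 -0.985
  outer loop
   vertex 1.4 5.2 1.0
   vertex 4.6 5.4 1.4
   vertex 0.2 0.2 0.2
  endloop
 endfacet
 facet normal -0.968 0.242 -0.061
  outer loop
   vertex 1.4 5.2 1.0
   vertex 0.2 0.2 0.2
   vertex 0.0 0.0 2.6
  endloop
 endfacet
 facet normal -0.723 0.373 0.581
  outer loop
   vertex 1.4 5.2 1.0
   vertex 0.0 0.0 2.6
   vertex 2.8 2.0 4.8
  endloop
 endfacet
 facet normal -0.690 0.408 0.598
  outer loop
   vertex 1.4 5.2 1.0
   vertex 2.8 2.0 4.8
   vertex 3.6 5.4 3.4
  endloop
 endfacet
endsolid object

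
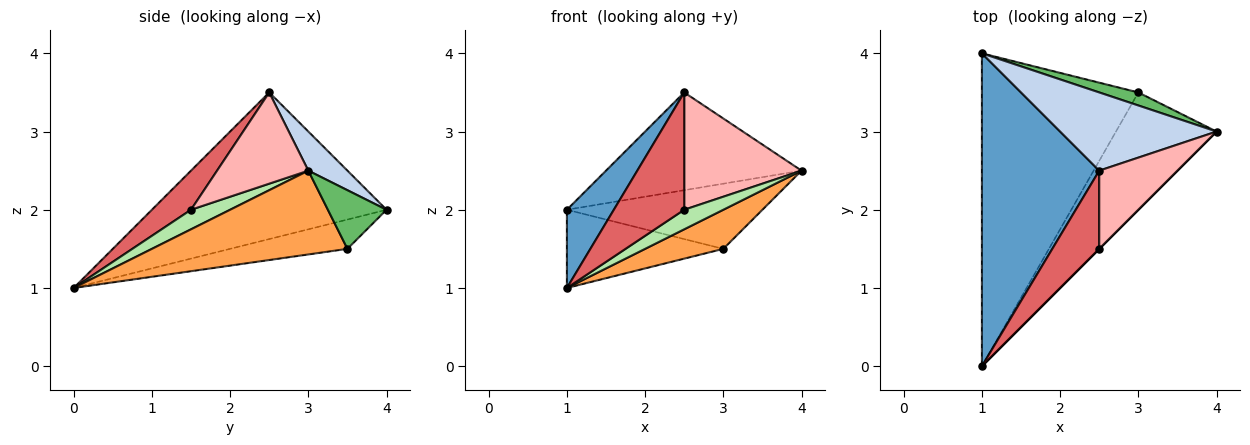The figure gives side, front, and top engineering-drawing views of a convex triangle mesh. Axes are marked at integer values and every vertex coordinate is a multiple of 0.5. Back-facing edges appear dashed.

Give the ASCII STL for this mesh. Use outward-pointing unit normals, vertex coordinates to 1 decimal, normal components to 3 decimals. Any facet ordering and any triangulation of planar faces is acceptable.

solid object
 facet normal -0.772 -0.154 0.617
  outer loop
   vertex 2.5 2.5 3.5
   vertex 1.0 4.0 2.0
   vertex 1.0 0.0 1.0
  endloop
 endfacet
 facet normal 0.154 0.772 0.617
  outer loop
   vertex 2.5 2.5 3.5
   vertex 4.0 3.0 2.5
   vertex 1.0 4.0 2.0
  endloop
 endfacet
 facet normal 0.620 -0.248 -0.744
  outer loop
   vertex 3.0 3.5 1.5
   vertex 4.0 3.0 2.5
   vertex 1.0 0.0 1.0
  endloop
 endfacet
 facet normal -0.179 0.239 -0.954
  outer loop
   vertex 3.0 3.5 1.5
   vertex 1.0 0.0 1.0
   vertex 1.0 4.0 2.0
  endloop
 endfacet
 facet normal 0.282 0.941 0.188
  outer loop
   vertex 3.0 3.5 1.5
   vertex 1.0 4.0 2.0
   vertex 4.0 3.0 2.5
  endloop
 endfacet
 facet normal 0.707 -0.707 0.000
  outer loop
   vertex 2.5 1.5 2.0
   vertex 1.0 0.0 1.0
   vertex 4.0 3.0 2.5
  endloop
 endfacet
 facet normal 0.420 -0.755 0.504
  outer loop
   vertex 2.5 1.5 2.0
   vertex 2.5 2.5 3.5
   vertex 1.0 0.0 1.0
  endloop
 endfacet
 facet normal 0.543 -0.699 0.466
  outer loop
   vertex 2.5 1.5 2.0
   vertex 4.0 3.0 2.5
   vertex 2.5 2.5 3.5
  endloop
 endfacet
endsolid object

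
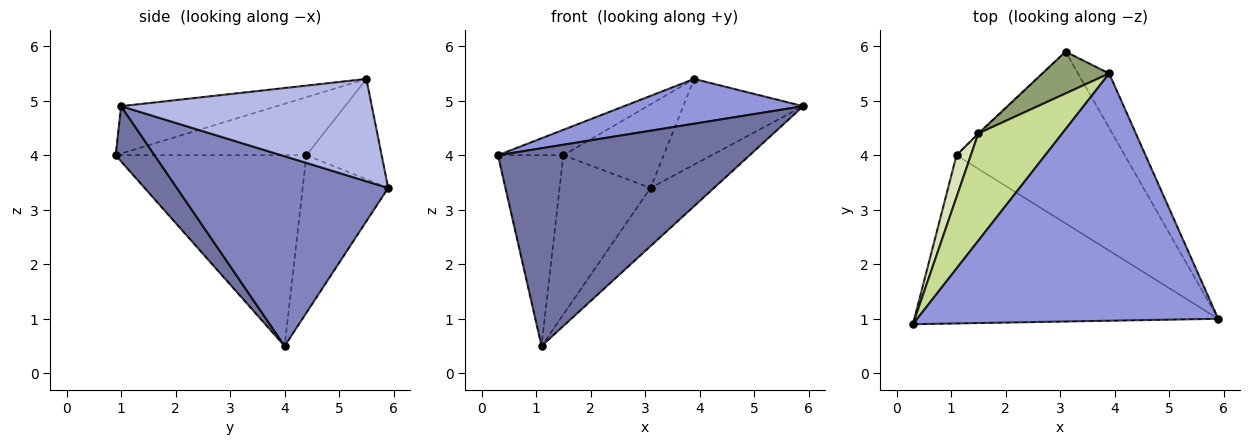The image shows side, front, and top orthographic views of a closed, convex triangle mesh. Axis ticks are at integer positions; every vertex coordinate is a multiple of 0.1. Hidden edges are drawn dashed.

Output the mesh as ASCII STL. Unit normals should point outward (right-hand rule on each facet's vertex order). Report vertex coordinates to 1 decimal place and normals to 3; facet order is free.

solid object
 facet normal 0.117 -0.757 -0.643
  outer loop
   vertex 1.1 4.0 0.5
   vertex 5.9 1.0 4.9
   vertex 0.3 0.9 4.0
  endloop
 endfacet
 facet normal 0.730 0.219 -0.647
  outer loop
   vertex 1.1 4.0 0.5
   vertex 3.1 5.9 3.4
   vertex 5.9 1.0 4.9
  endloop
 endfacet
 facet normal -0.153 -0.176 0.972
  outer loop
   vertex 3.9 5.5 5.4
   vertex 0.3 0.9 4.0
   vertex 5.9 1.0 4.9
  endloop
 endfacet
 facet normal 0.870 0.416 -0.265
  outer loop
   vertex 3.9 5.5 5.4
   vertex 5.9 1.0 4.9
   vertex 3.1 5.9 3.4
  endloop
 endfacet
 facet normal -0.557 0.743 0.371
  outer loop
   vertex 1.5 4.4 4.0
   vertex 3.9 5.5 5.4
   vertex 3.1 5.9 3.4
  endloop
 endfacet
 facet normal -0.685 0.729 -0.005
  outer loop
   vertex 1.5 4.4 4.0
   vertex 3.1 5.9 3.4
   vertex 1.1 4.0 0.5
  endloop
 endfacet
 facet normal -0.559 0.192 0.807
  outer loop
   vertex 1.5 4.4 4.0
   vertex 0.3 0.9 4.0
   vertex 3.9 5.5 5.4
  endloop
 endfacet
 facet normal -0.944 0.324 0.071
  outer loop
   vertex 1.5 4.4 4.0
   vertex 1.1 4.0 0.5
   vertex 0.3 0.9 4.0
  endloop
 endfacet
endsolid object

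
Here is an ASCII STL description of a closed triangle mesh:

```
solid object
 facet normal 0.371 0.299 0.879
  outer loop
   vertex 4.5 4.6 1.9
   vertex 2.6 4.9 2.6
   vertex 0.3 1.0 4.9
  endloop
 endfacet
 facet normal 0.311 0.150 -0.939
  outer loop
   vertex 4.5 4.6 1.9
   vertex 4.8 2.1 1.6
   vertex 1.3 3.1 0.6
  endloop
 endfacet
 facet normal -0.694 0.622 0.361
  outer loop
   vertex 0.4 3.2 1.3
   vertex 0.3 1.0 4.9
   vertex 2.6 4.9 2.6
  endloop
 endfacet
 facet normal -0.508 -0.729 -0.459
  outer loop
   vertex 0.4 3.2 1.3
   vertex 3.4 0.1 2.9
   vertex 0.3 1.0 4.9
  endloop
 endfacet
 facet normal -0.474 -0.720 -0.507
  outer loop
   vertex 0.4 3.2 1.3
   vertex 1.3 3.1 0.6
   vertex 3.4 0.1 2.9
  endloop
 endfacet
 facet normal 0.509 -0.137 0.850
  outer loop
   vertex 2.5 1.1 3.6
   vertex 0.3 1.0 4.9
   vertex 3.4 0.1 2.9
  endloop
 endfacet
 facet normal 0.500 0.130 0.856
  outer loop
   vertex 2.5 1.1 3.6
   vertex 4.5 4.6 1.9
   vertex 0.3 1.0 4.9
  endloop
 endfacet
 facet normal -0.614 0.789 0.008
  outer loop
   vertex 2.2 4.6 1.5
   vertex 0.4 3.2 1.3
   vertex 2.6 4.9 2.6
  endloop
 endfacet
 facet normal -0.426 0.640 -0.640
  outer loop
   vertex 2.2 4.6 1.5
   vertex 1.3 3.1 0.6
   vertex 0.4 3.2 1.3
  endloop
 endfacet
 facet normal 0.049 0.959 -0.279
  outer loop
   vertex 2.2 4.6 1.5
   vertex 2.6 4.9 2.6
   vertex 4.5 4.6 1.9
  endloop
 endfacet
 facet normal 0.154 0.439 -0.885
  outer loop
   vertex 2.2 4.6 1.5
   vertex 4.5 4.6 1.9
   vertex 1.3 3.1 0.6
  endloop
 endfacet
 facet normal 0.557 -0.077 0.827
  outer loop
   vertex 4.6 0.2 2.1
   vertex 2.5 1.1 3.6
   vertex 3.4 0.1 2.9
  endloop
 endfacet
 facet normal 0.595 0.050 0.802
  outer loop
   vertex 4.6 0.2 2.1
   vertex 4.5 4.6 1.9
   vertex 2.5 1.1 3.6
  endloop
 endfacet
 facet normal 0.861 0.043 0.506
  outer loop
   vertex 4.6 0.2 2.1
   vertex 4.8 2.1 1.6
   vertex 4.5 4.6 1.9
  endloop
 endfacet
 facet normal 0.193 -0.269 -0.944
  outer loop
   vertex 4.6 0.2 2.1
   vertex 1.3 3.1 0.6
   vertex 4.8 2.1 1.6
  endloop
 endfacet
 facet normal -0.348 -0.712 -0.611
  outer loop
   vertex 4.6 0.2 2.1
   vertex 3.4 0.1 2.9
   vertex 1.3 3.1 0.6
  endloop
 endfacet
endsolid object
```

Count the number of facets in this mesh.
16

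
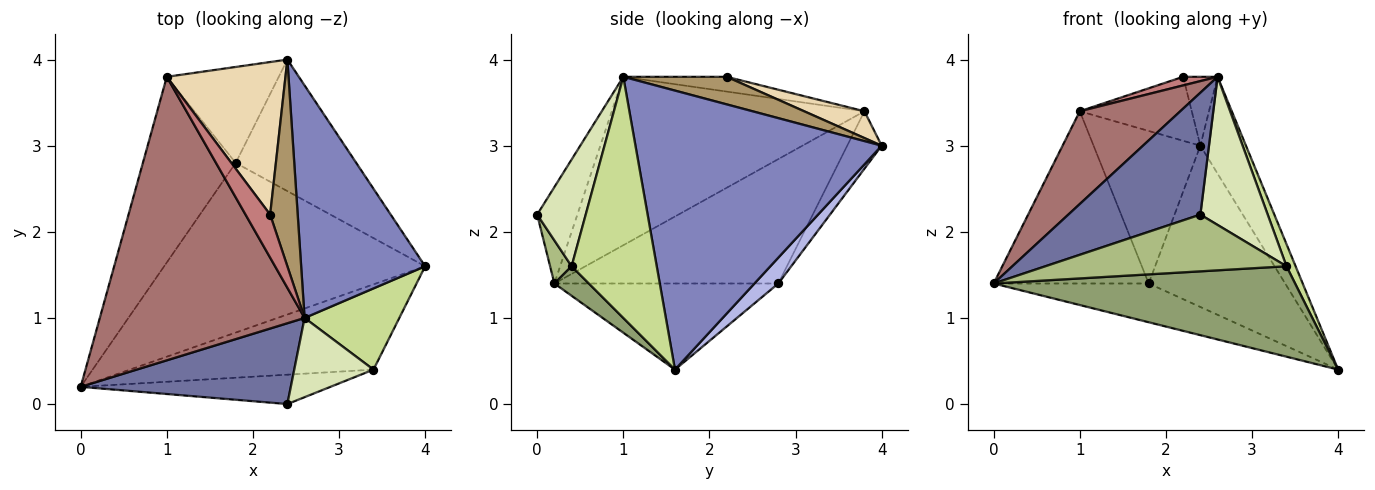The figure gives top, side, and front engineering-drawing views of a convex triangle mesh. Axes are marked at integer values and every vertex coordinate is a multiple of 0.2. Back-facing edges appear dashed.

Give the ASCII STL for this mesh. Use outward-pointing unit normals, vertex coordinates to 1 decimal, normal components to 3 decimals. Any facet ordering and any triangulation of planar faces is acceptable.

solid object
 facet normal -0.246 -0.808 0.536
  outer loop
   vertex 2.6 1.0 3.8
   vertex 0.0 0.2 1.4
   vertex 2.4 0.0 2.2
  endloop
 endfacet
 facet normal 0.901 0.167 0.400
  outer loop
   vertex 2.6 1.0 3.8
   vertex 4.0 1.6 0.4
   vertex 2.4 4.0 3.0
  endloop
 endfacet
 facet normal -0.306 0.212 -0.928
  outer loop
   vertex 1.8 2.8 1.4
   vertex 4.0 1.6 0.4
   vertex 0.0 0.2 1.4
  endloop
 endfacet
 facet normal 0.134 0.768 -0.626
  outer loop
   vertex 1.8 2.8 1.4
   vertex 2.4 4.0 3.0
   vertex 4.0 1.6 0.4
  endloop
 endfacet
 facet normal 0.083 -0.725 -0.684
  outer loop
   vertex 3.4 0.4 1.6
   vertex 0.0 0.2 1.4
   vertex 4.0 1.6 0.4
  endloop
 endfacet
 facet normal 0.079 -0.885 -0.458
  outer loop
   vertex 3.4 0.4 1.6
   vertex 2.4 0.0 2.2
   vertex 0.0 0.2 1.4
  endloop
 endfacet
 facet normal 0.926 -0.099 0.364
  outer loop
   vertex 3.4 0.4 1.6
   vertex 4.0 1.6 0.4
   vertex 2.6 1.0 3.8
  endloop
 endfacet
 facet normal 0.536 -0.744 0.398
  outer loop
   vertex 3.4 0.4 1.6
   vertex 2.6 1.0 3.8
   vertex 2.4 0.0 2.2
  endloop
 endfacet
 facet normal 0.688 0.229 0.688
  outer loop
   vertex 2.2 2.2 3.8
   vertex 2.6 1.0 3.8
   vertex 2.4 4.0 3.0
  endloop
 endfacet
 facet normal -0.701 0.485 -0.523
  outer loop
   vertex 1.0 3.8 3.4
   vertex 1.8 2.8 1.4
   vertex 0.0 0.2 1.4
  endloop
 endfacet
 facet normal -0.263 0.817 -0.514
  outer loop
   vertex 1.0 3.8 3.4
   vertex 2.4 4.0 3.0
   vertex 1.8 2.8 1.4
  endloop
 endfacet
 facet normal 0.204 0.379 0.903
  outer loop
   vertex 1.0 3.8 3.4
   vertex 2.2 2.2 3.8
   vertex 2.4 4.0 3.0
  endloop
 endfacet
 facet normal -0.616 -0.245 0.749
  outer loop
   vertex 1.0 3.8 3.4
   vertex 0.0 0.2 1.4
   vertex 2.6 1.0 3.8
  endloop
 endfacet
 facet normal -0.507 -0.169 0.845
  outer loop
   vertex 1.0 3.8 3.4
   vertex 2.6 1.0 3.8
   vertex 2.2 2.2 3.8
  endloop
 endfacet
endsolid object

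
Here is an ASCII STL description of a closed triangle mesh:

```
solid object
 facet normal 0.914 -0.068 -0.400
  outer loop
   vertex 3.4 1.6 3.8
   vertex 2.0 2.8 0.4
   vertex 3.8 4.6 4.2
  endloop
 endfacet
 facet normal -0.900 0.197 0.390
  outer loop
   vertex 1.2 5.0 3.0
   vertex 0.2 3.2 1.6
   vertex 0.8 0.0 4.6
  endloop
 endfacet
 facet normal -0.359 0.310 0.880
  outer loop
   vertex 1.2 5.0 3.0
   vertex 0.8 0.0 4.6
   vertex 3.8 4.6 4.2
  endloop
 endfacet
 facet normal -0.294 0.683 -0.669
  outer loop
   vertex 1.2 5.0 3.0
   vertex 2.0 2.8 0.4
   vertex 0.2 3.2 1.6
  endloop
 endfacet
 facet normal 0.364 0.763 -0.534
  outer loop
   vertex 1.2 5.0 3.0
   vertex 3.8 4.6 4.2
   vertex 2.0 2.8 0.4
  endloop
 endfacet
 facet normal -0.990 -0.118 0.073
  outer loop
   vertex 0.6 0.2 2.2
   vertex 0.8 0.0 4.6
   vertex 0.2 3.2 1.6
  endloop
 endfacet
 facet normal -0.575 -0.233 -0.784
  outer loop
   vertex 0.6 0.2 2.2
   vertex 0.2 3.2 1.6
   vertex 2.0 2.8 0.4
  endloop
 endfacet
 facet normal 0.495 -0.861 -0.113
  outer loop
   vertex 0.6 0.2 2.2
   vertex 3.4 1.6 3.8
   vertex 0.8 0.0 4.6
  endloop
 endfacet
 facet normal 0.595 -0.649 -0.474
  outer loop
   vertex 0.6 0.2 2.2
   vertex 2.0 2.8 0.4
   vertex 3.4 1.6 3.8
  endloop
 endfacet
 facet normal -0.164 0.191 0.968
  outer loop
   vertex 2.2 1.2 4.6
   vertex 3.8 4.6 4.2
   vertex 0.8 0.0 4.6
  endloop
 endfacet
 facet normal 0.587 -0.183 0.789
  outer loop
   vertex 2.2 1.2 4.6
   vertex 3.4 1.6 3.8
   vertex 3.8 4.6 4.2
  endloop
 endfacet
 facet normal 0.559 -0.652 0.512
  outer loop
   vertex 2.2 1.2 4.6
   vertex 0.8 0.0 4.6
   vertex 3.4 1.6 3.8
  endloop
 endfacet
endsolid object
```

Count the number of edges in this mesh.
18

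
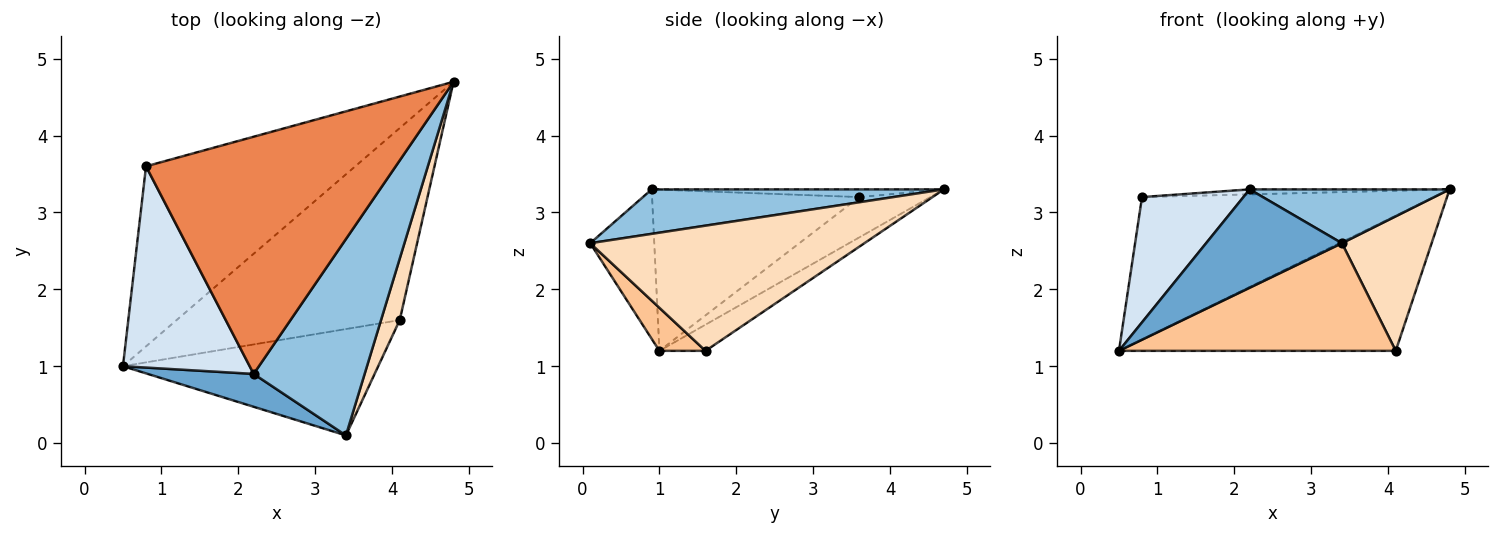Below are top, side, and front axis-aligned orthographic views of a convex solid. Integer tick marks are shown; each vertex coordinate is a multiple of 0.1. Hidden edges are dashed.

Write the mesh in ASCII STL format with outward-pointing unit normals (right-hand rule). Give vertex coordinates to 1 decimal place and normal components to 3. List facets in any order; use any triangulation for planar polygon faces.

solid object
 facet normal -0.408 -0.866 0.289
  outer loop
   vertex 2.2 0.9 3.3
   vertex 0.5 1.0 1.2
   vertex 3.4 0.1 2.6
  endloop
 endfacet
 facet normal 0.360 -0.247 0.900
  outer loop
   vertex 2.2 0.9 3.3
   vertex 3.4 0.1 2.6
   vertex 4.8 4.7 3.3
  endloop
 endfacet
 facet normal -0.149 0.614 -0.775
  outer loop
   vertex 0.8 3.6 3.2
   vertex 4.8 4.7 3.3
   vertex 0.5 1.0 1.2
  endloop
 endfacet
 facet normal -0.734 -0.359 0.577
  outer loop
   vertex 0.8 3.6 3.2
   vertex 0.5 1.0 1.2
   vertex 2.2 0.9 3.3
  endloop
 endfacet
 facet normal -0.031 0.021 0.999
  outer loop
   vertex 0.8 3.6 3.2
   vertex 2.2 0.9 3.3
   vertex 4.8 4.7 3.3
  endloop
 endfacet
 facet normal -0.095 0.573 -0.814
  outer loop
   vertex 4.1 1.6 1.2
   vertex 0.5 1.0 1.2
   vertex 4.8 4.7 3.3
  endloop
 endfacet
 facet normal 0.118 -0.706 -0.698
  outer loop
   vertex 4.1 1.6 1.2
   vertex 3.4 0.1 2.6
   vertex 0.5 1.0 1.2
  endloop
 endfacet
 facet normal 0.941 -0.308 0.141
  outer loop
   vertex 4.1 1.6 1.2
   vertex 4.8 4.7 3.3
   vertex 3.4 0.1 2.6
  endloop
 endfacet
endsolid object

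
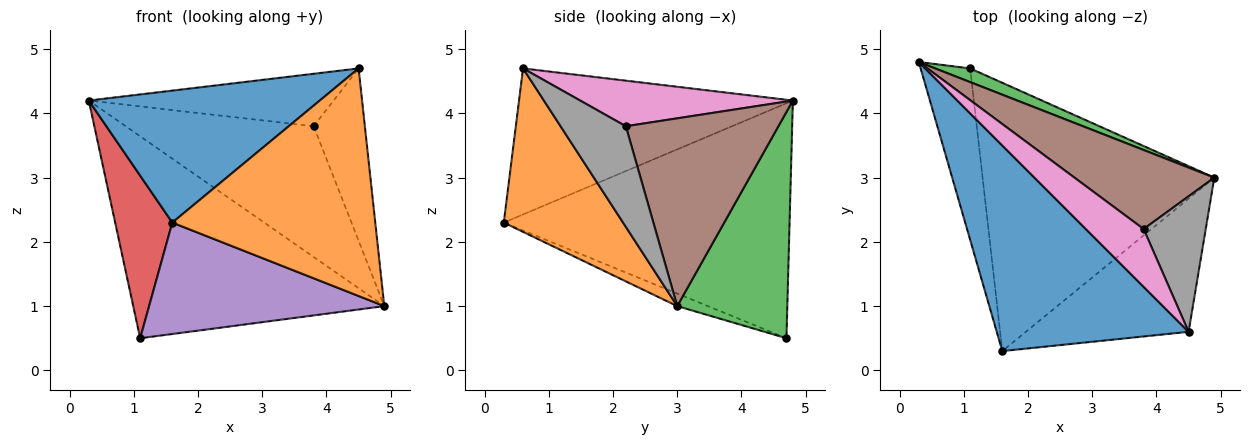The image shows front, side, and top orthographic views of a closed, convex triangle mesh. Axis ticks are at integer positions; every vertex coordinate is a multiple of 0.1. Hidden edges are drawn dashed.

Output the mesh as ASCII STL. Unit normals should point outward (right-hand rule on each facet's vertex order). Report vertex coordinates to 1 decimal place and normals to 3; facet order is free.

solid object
 facet normal -0.539 -0.455 0.709
  outer loop
   vertex 4.5 0.6 4.7
   vertex 0.3 4.8 4.2
   vertex 1.6 0.3 2.3
  endloop
 endfacet
 facet normal 0.452 -0.770 -0.450
  outer loop
   vertex 4.5 0.6 4.7
   vertex 1.6 0.3 2.3
   vertex 4.9 3.0 1.0
  endloop
 endfacet
 facet normal 0.401 0.914 0.062
  outer loop
   vertex 1.1 4.7 0.5
   vertex 0.3 4.8 4.2
   vertex 4.9 3.0 1.0
  endloop
 endfacet
 facet normal -0.960 -0.192 -0.202
  outer loop
   vertex 1.1 4.7 0.5
   vertex 1.6 0.3 2.3
   vertex 0.3 4.8 4.2
  endloop
 endfacet
 facet normal -0.050 -0.383 -0.922
  outer loop
   vertex 1.1 4.7 0.5
   vertex 4.9 3.0 1.0
   vertex 1.6 0.3 2.3
  endloop
 endfacet
 facet normal 0.571 0.703 0.425
  outer loop
   vertex 3.8 2.2 3.8
   vertex 4.9 3.0 1.0
   vertex 0.3 4.8 4.2
  endloop
 endfacet
 facet normal 0.504 0.580 0.640
  outer loop
   vertex 3.8 2.2 3.8
   vertex 0.3 4.8 4.2
   vertex 4.5 0.6 4.7
  endloop
 endfacet
 facet normal 0.708 0.555 0.437
  outer loop
   vertex 3.8 2.2 3.8
   vertex 4.5 0.6 4.7
   vertex 4.9 3.0 1.0
  endloop
 endfacet
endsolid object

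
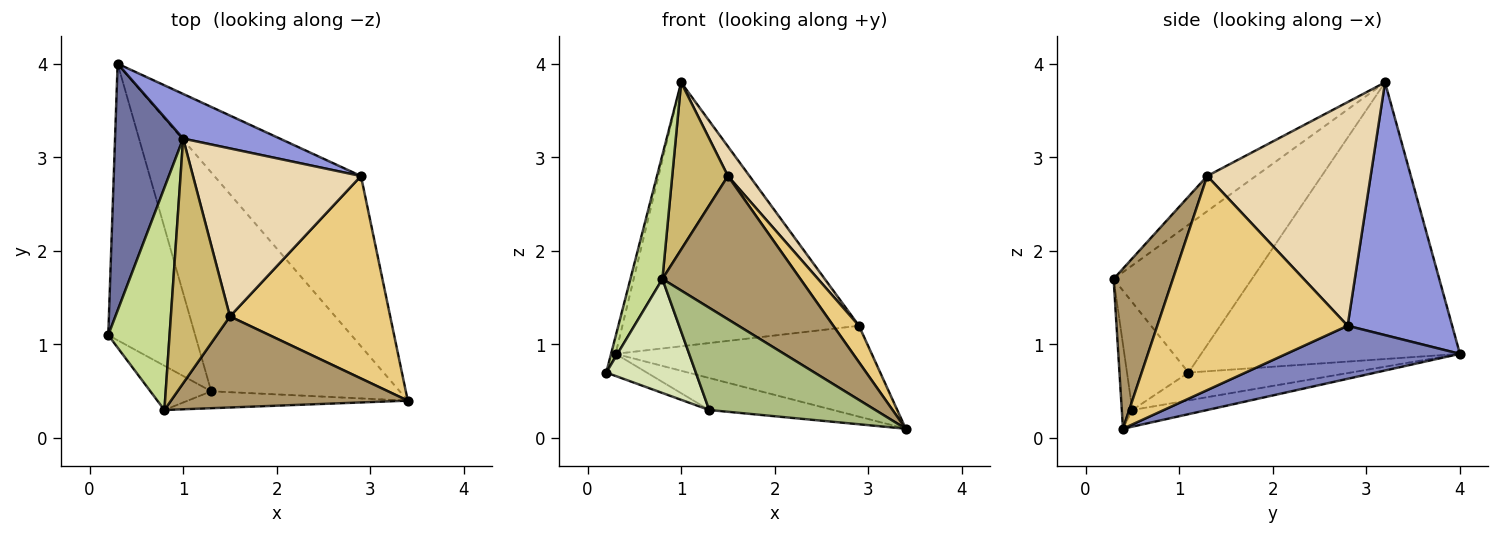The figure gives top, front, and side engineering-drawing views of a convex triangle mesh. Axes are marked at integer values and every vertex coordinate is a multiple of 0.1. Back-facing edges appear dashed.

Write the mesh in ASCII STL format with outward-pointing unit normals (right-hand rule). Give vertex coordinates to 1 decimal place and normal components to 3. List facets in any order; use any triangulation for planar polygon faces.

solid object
 facet normal -0.971 0.017 0.239
  outer loop
   vertex 1.0 3.2 3.8
   vertex 0.3 4.0 0.9
   vertex 0.2 1.1 0.7
  endloop
 endfacet
 facet normal 0.304 0.449 -0.840
  outer loop
   vertex 2.9 2.8 1.2
   vertex 3.4 0.4 0.1
   vertex 0.3 4.0 0.9
  endloop
 endfacet
 facet normal 0.400 0.904 0.153
  outer loop
   vertex 2.9 2.8 1.2
   vertex 0.3 4.0 0.9
   vertex 1.0 3.2 3.8
  endloop
 endfacet
 facet normal -0.304 0.076 -0.950
  outer loop
   vertex 1.3 0.5 0.3
   vertex 0.2 1.1 0.7
   vertex 0.3 4.0 0.9
  endloop
 endfacet
 facet normal -0.087 0.144 -0.986
  outer loop
   vertex 1.3 0.5 0.3
   vertex 0.3 4.0 0.9
   vertex 3.4 0.4 0.1
  endloop
 endfacet
 facet normal -0.062 -0.985 -0.163
  outer loop
   vertex 0.8 0.3 1.7
   vertex 1.3 0.5 0.3
   vertex 3.4 0.4 0.1
  endloop
 endfacet
 facet normal -0.903 -0.209 0.375
  outer loop
   vertex 0.8 0.3 1.7
   vertex 1.0 3.2 3.8
   vertex 0.2 1.1 0.7
  endloop
 endfacet
 facet normal -0.539 -0.785 -0.305
  outer loop
   vertex 0.8 0.3 1.7
   vertex 0.2 1.1 0.7
   vertex 1.3 0.5 0.3
  endloop
 endfacet
 facet normal 0.341 -0.793 0.504
  outer loop
   vertex 1.5 1.3 2.8
   vertex 0.8 0.3 1.7
   vertex 3.4 0.4 0.1
  endloop
 endfacet
 facet normal -0.441 -0.506 0.741
  outer loop
   vertex 1.5 1.3 2.8
   vertex 1.0 3.2 3.8
   vertex 0.8 0.3 1.7
  endloop
 endfacet
 facet normal 0.796 -0.107 0.596
  outer loop
   vertex 1.5 1.3 2.8
   vertex 3.4 0.4 0.1
   vertex 2.9 2.8 1.2
  endloop
 endfacet
 facet normal 0.795 -0.105 0.597
  outer loop
   vertex 1.5 1.3 2.8
   vertex 2.9 2.8 1.2
   vertex 1.0 3.2 3.8
  endloop
 endfacet
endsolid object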